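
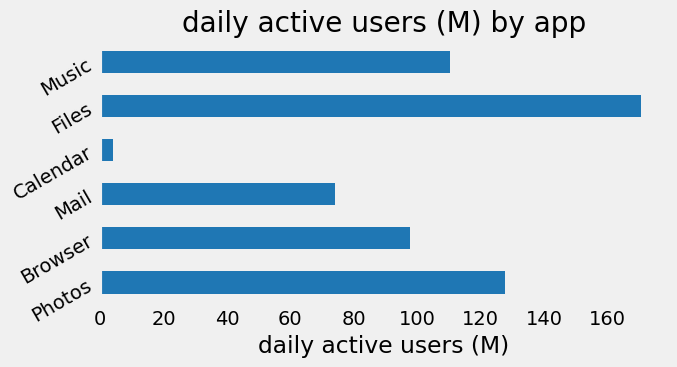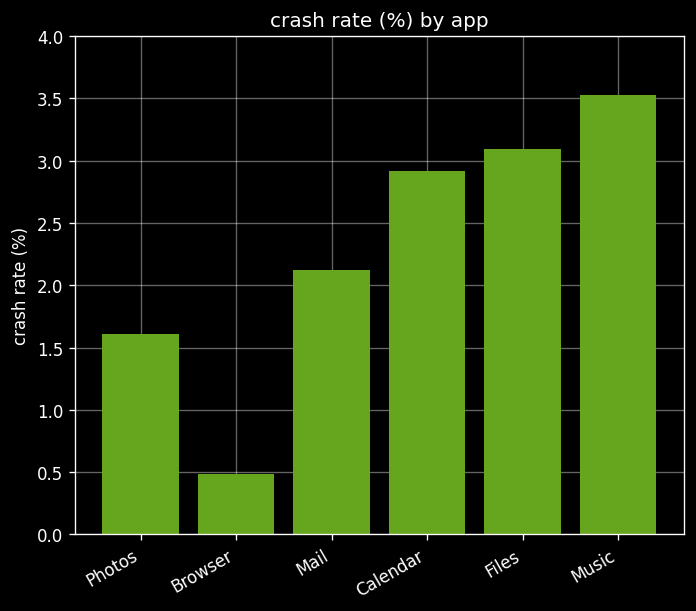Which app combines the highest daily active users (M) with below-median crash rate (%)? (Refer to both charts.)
Chart 2 median crash rate (%) ≈ 2.5; below-median apps: Photos, Browser, Mail. Among those, Photos has the highest daily active users (M) (≈ 120).

Photos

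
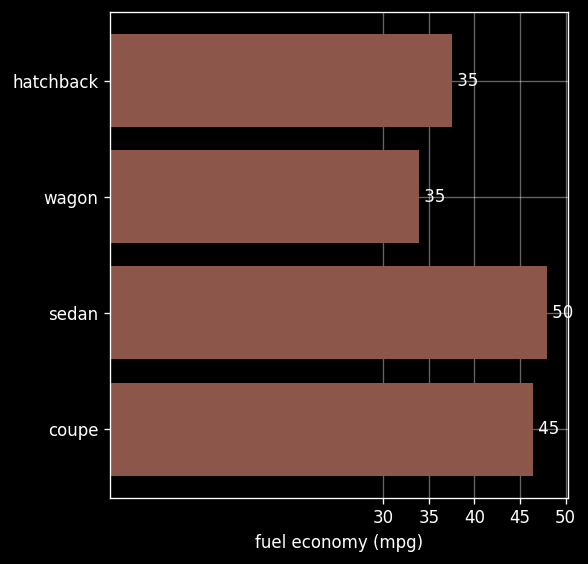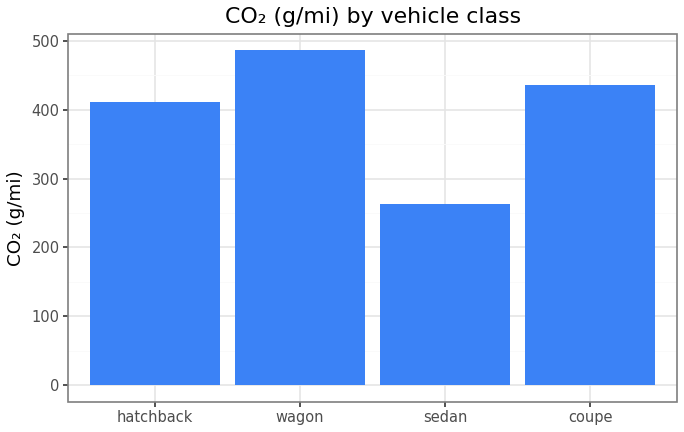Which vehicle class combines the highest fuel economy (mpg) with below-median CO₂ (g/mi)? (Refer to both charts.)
Chart 2 median CO₂ (g/mi) ≈ 400; below-median vehicle classes: hatchback, sedan. Among those, sedan has the highest fuel economy (mpg) (≈ 50).

sedan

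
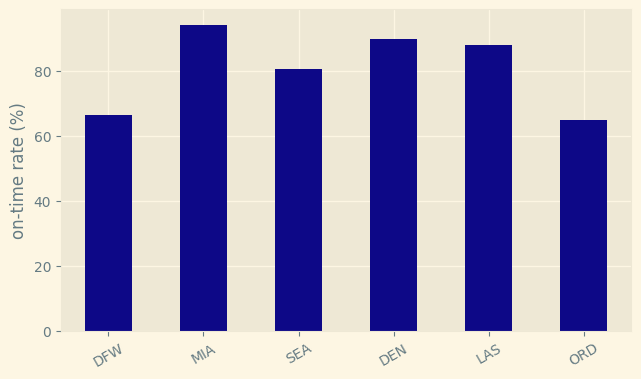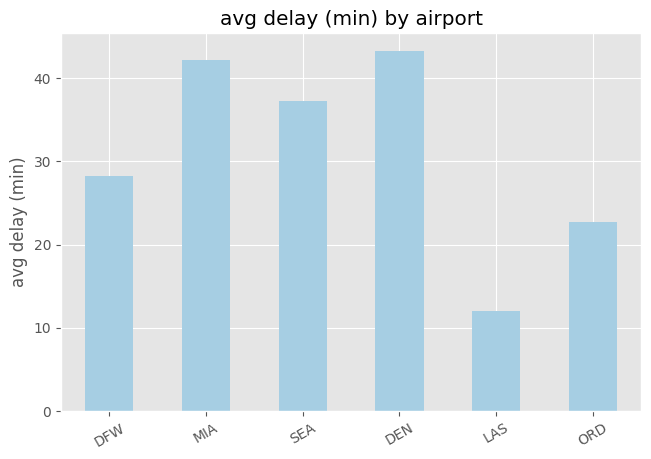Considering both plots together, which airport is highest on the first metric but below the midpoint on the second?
Chart 2 median avg delay (min) ≈ 35; below-median airports: DFW, LAS, ORD. Among those, LAS has the highest on-time rate (%) (≈ 90).

LAS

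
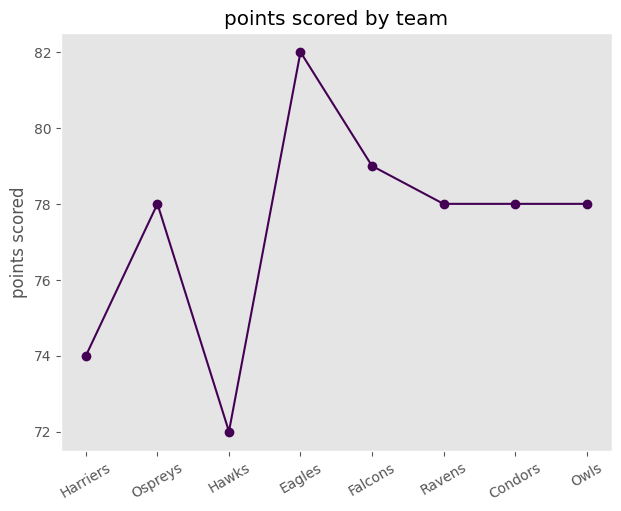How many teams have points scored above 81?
Above 81: Eagles.

1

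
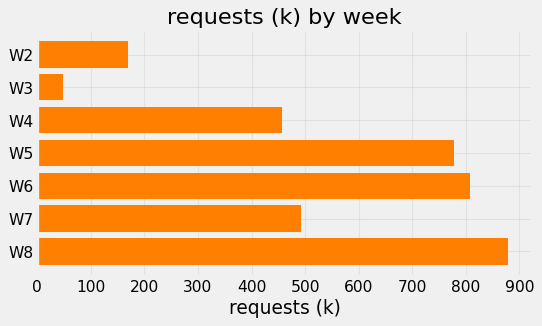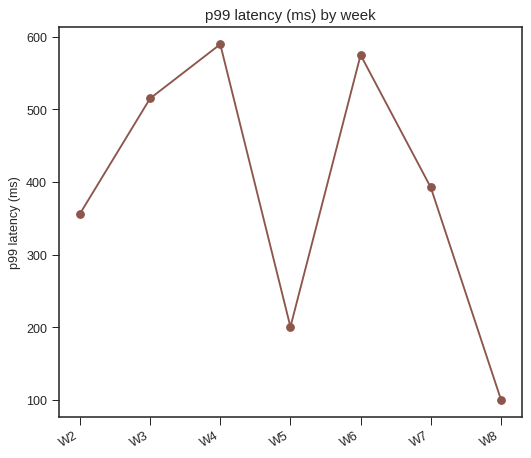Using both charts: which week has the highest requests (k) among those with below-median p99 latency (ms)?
W8

Chart 2 median p99 latency (ms) ≈ 400; below-median weeks: W2, W5, W8. Among those, W8 has the highest requests (k) (≈ 900).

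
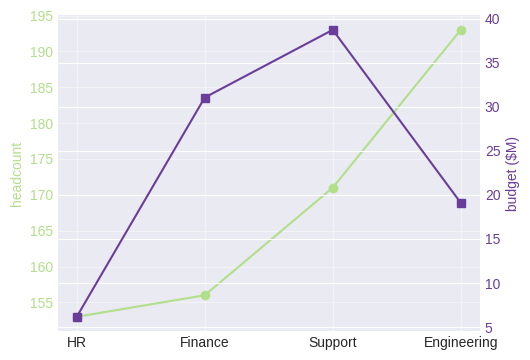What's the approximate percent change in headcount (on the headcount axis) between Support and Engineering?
≈ +14.7%

Support ≈ 170, Engineering ≈ 195; (195 − 170) / 170 ≈ +14.7%.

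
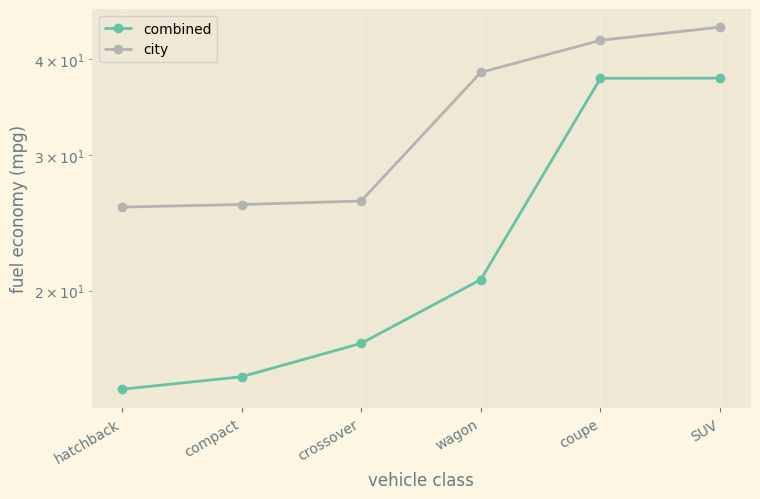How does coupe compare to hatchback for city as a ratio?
coupe ≈ 40, hatchback ≈ 25; 40/25 ≈ 1.6.

≈ 1.6×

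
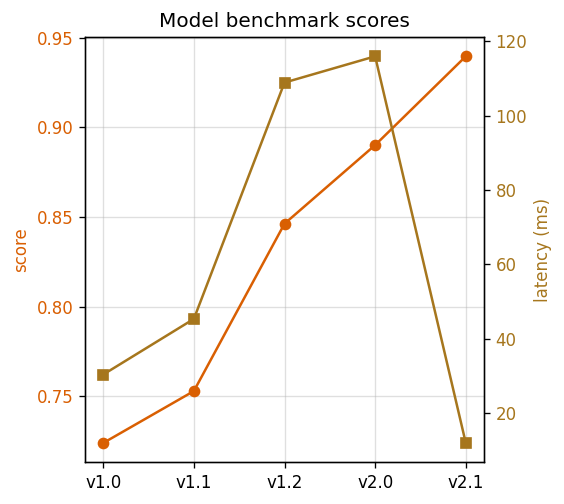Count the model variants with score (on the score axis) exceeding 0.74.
Above 0.74: v1.1, v1.2, v2.0, v2.1.

4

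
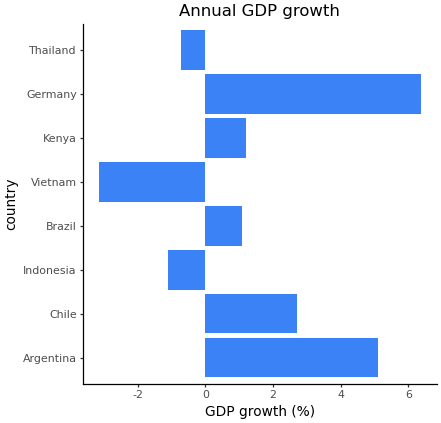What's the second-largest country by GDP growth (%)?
Top 3: Germany ≈ 6, Argentina ≈ 5, Chile ≈ 3.

Argentina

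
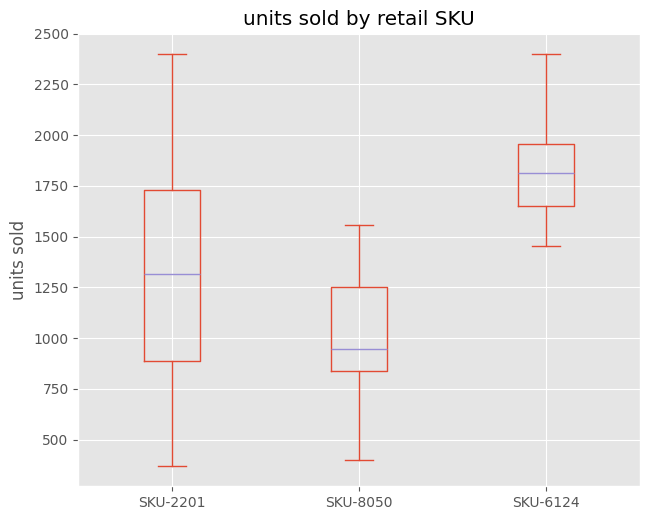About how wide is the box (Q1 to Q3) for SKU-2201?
≈ 800

Q3 ≈ 1700, Q1 ≈ 900; IQR ≈ 800.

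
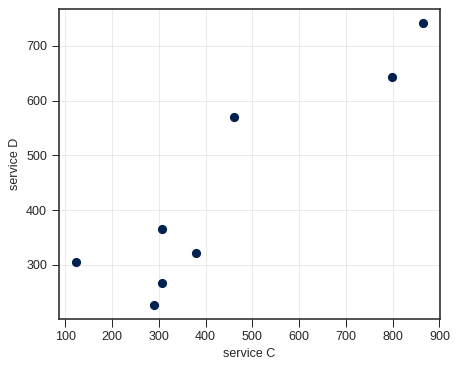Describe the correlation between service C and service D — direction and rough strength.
positive, strong

Points are positively correlated; strong (|r| ≈ 0.9).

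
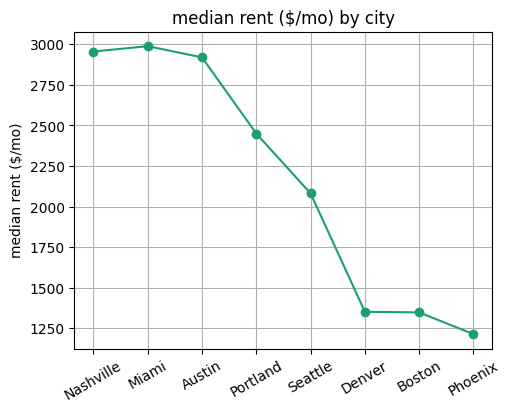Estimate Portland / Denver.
Portland ≈ 2400, Denver ≈ 1400; 2400/1400 ≈ 1.71.

≈ 1.71×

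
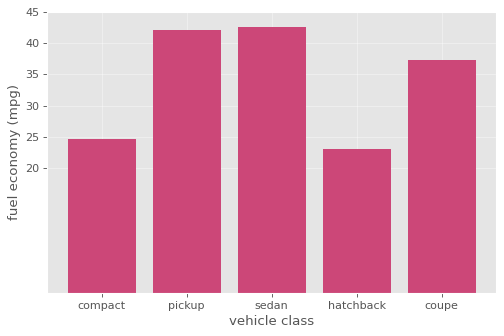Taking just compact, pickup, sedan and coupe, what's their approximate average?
≈ 36

(25 + 40 + 45 + 35) / 4 ≈ 36.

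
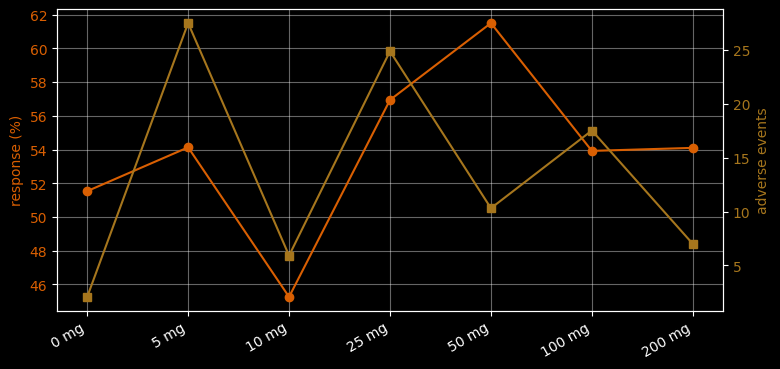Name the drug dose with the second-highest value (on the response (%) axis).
Top 3 (on the response (%) axis): 50 mg ≈ 62, 25 mg ≈ 56, 5 mg ≈ 54.

25 mg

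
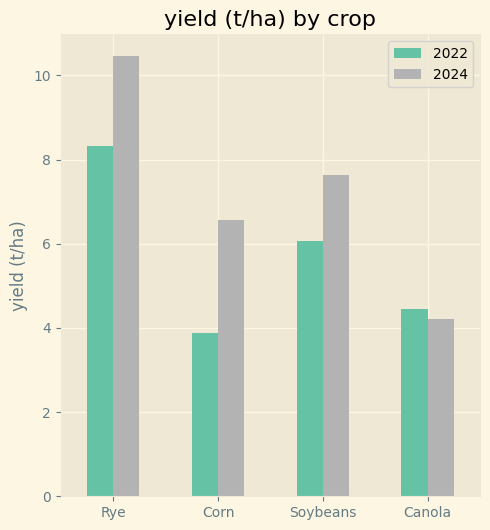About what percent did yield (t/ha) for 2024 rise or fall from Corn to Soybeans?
Corn ≈ 7, Soybeans ≈ 8; (8 − 7) / 7 ≈ +14.3%.

≈ +14.3%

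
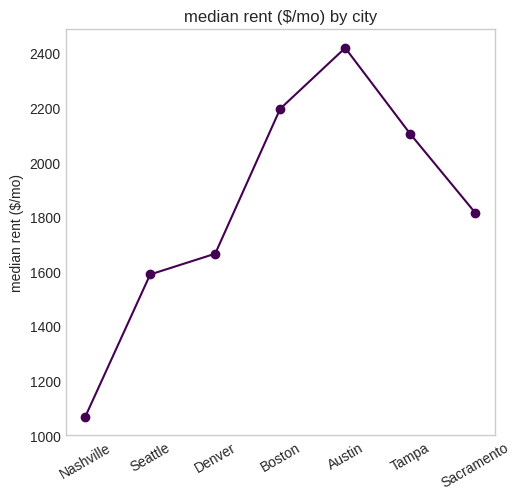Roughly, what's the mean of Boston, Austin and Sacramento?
(2200 + 2400 + 1800) / 3 ≈ 2133.

≈ 2133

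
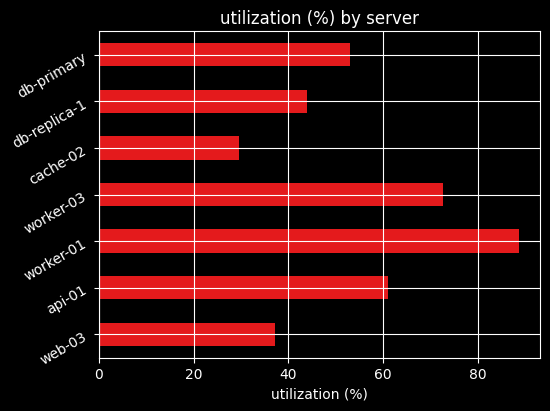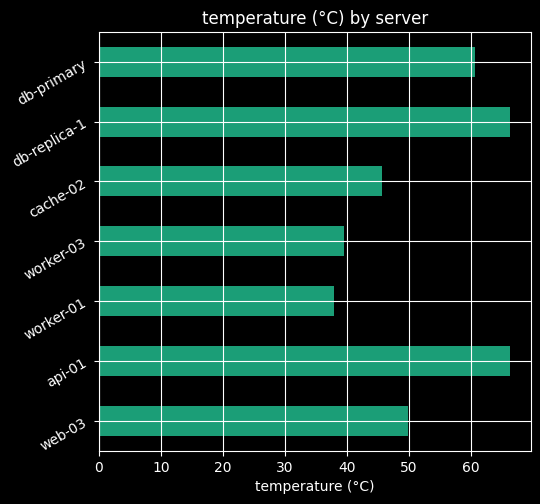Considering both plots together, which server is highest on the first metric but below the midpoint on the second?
Chart 2 median temperature (°C) ≈ 50; below-median servers: worker-01, worker-03, cache-02. Among those, worker-01 has the highest utilization (%) (≈ 90).

worker-01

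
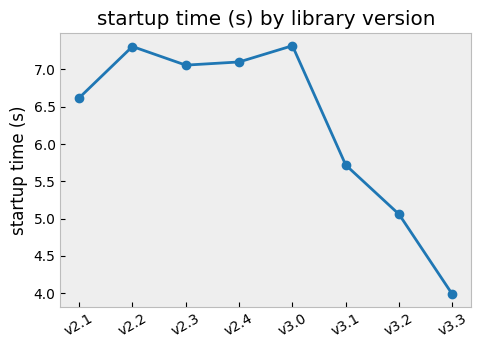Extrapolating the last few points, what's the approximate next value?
Last three: 5.5, 5.0, 4.0 → slope ≈ -0.75/step → next ≈ 3.25.

≈ 3.25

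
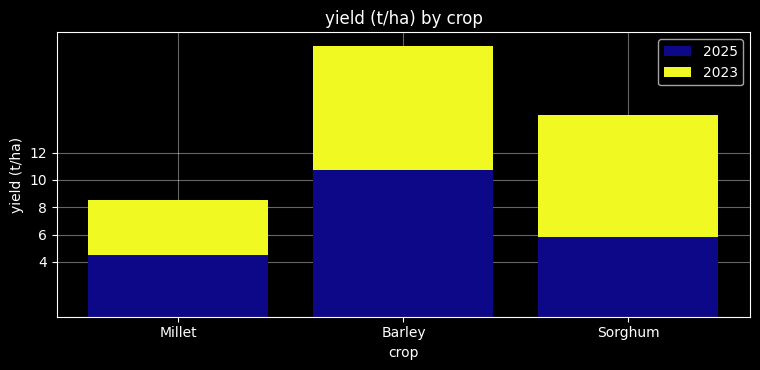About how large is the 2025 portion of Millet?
2025 top ≈ 4, bottom ≈ 0; segment ≈ 4.

≈ 4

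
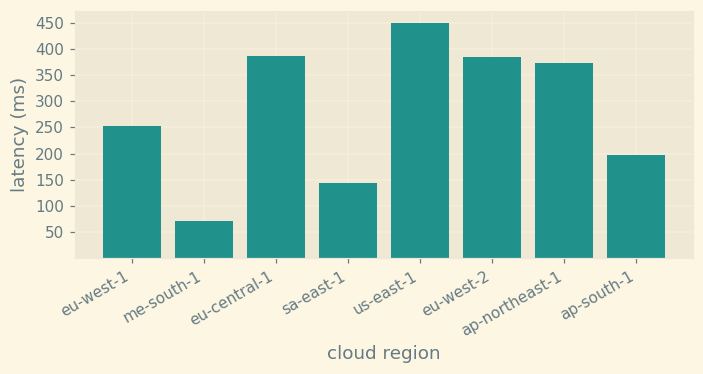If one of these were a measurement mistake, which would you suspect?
me-south-1

me-south-1 ≈ 50; the rest sit between ≈ 150 and ≈ 450.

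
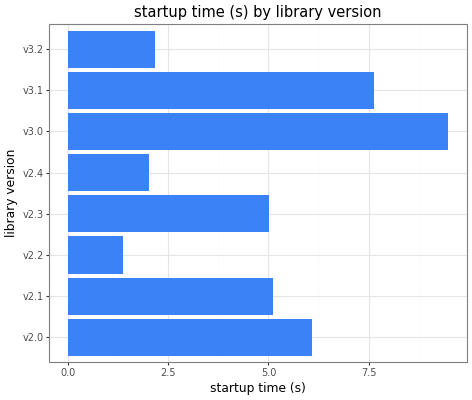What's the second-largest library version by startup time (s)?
v3.1

Top 3: v3.0 ≈ 9, v3.1 ≈ 8, v2.0 ≈ 6.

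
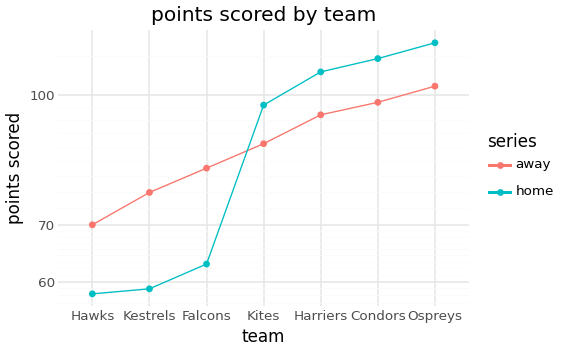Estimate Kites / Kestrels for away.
≈ 1.13×

Kites ≈ 85, Kestrels ≈ 75; 85/75 ≈ 1.13.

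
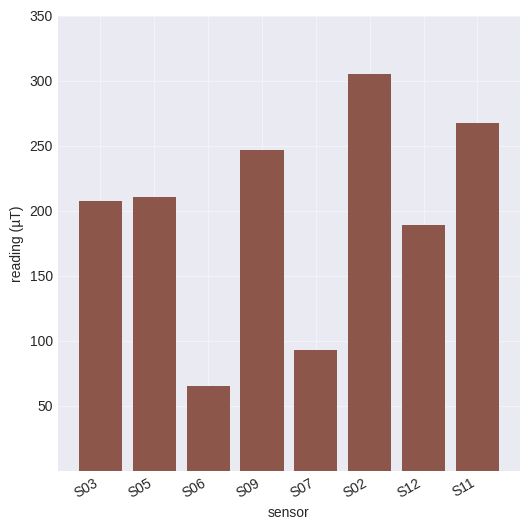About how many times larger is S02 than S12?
≈ 1.5×

S02 ≈ 300, S12 ≈ 200; 300/200 ≈ 1.5.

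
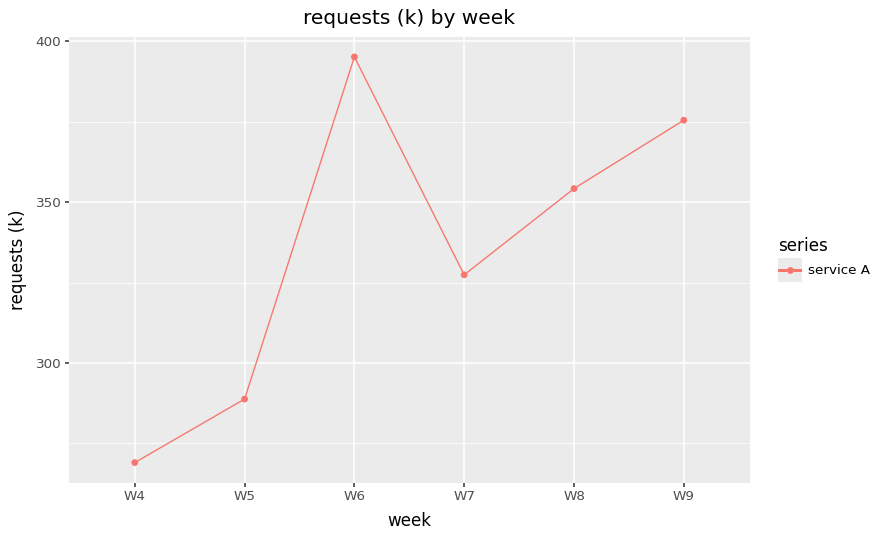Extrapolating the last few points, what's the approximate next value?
Last three: 320, 360, 380 → slope ≈ 30/step → next ≈ 410.

≈ 410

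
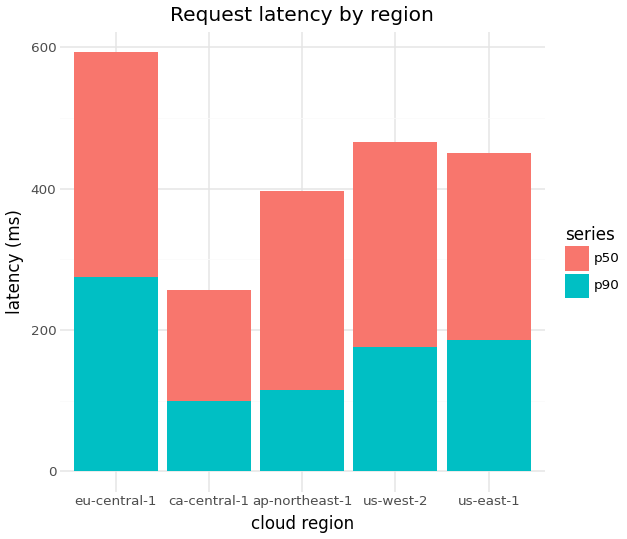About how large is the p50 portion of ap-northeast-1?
p50 top ≈ 400, bottom ≈ 100; segment ≈ 300.

≈ 300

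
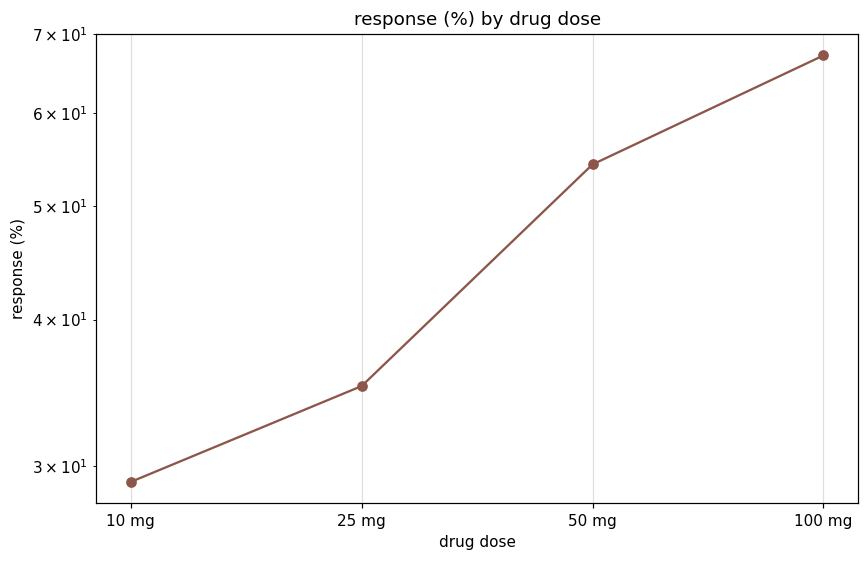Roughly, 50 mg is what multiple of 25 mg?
≈ 1.57×

50 mg ≈ 55, 25 mg ≈ 35; 55/35 ≈ 1.57.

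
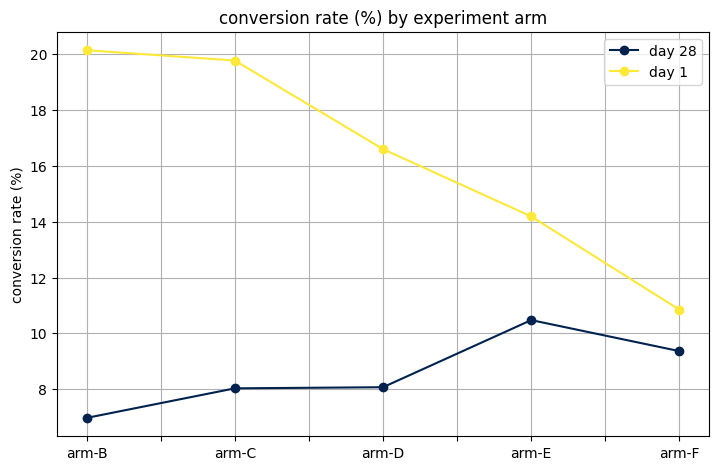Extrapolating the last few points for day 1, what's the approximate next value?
≈ 7

Last three: 16, 14, 10 → slope ≈ -3/step → next ≈ 7.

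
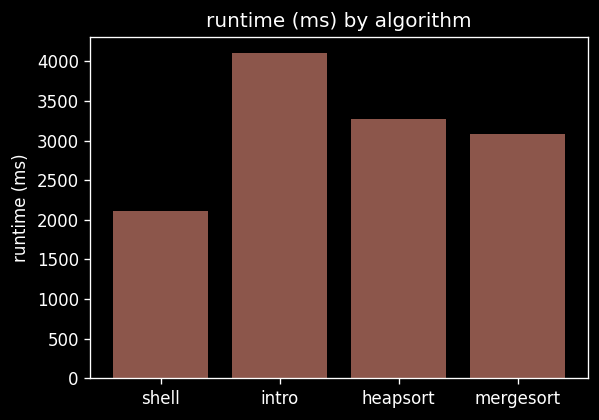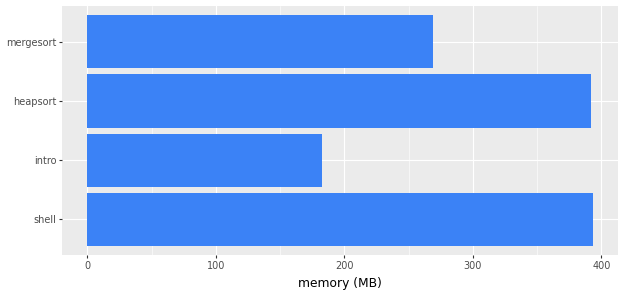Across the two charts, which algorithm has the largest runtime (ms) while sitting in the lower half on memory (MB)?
Chart 2 median memory (MB) ≈ 350; below-median algorithms: intro, mergesort. Among those, intro has the highest runtime (ms) (≈ 4000).

intro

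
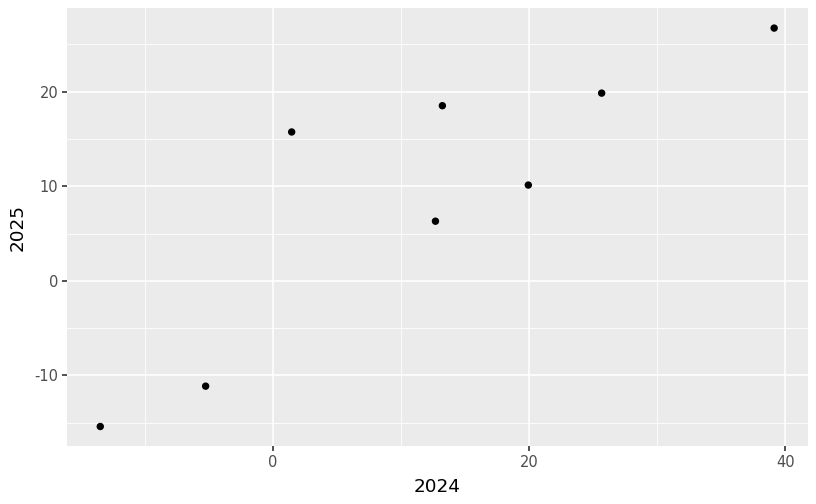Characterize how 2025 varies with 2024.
positive, strong

Points are positively correlated; strong (|r| ≈ 0.9).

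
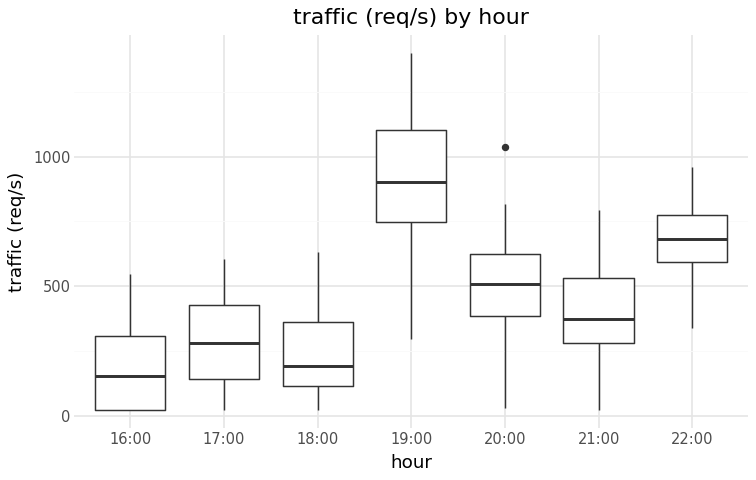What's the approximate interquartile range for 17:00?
≈ 300

Q3 ≈ 400, Q1 ≈ 100; IQR ≈ 300.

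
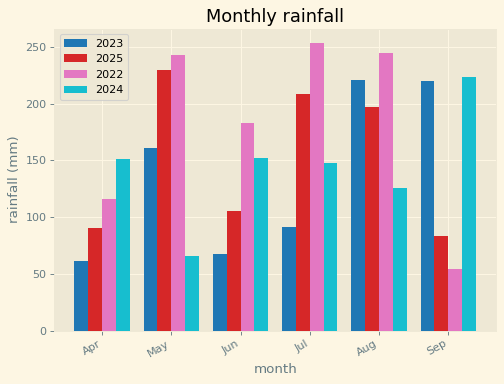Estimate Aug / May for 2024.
≈ 1.67×

Aug ≈ 125, May ≈ 75; 125/75 ≈ 1.67.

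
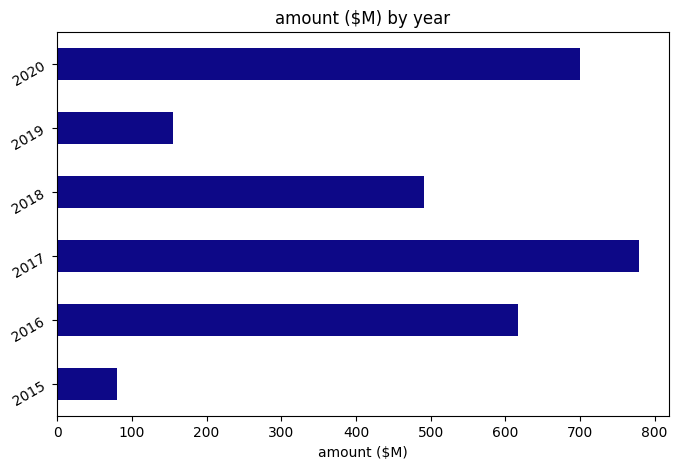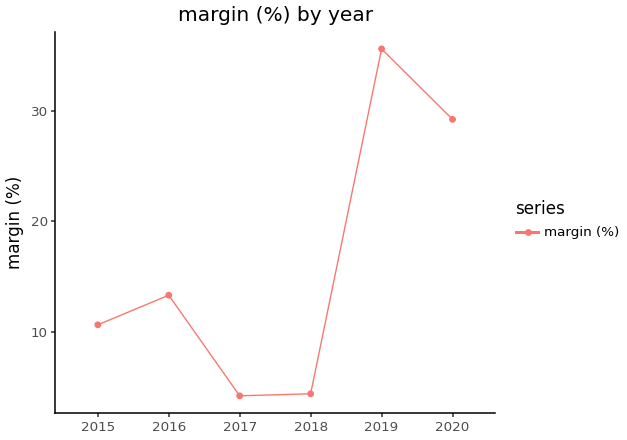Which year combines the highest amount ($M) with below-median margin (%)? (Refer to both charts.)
2017

Chart 2 median margin (%) ≈ 10; below-median years: 2015, 2017, 2018. Among those, 2017 has the highest amount ($M) (≈ 800).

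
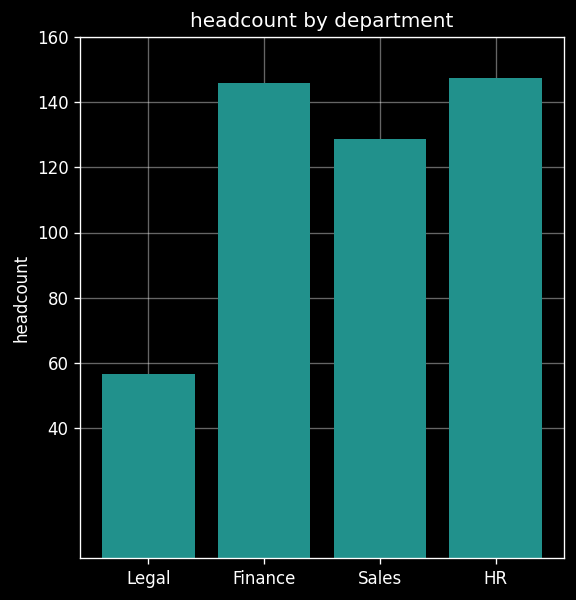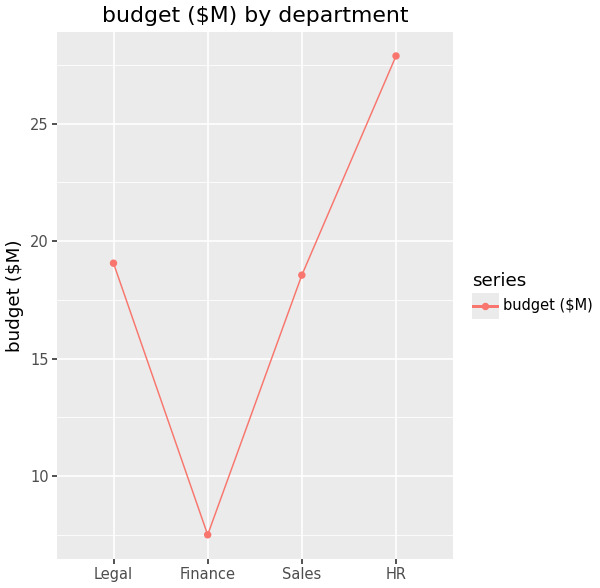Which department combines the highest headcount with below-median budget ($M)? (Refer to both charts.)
Chart 2 median budget ($M) ≈ 20; below-median departments: Finance, Sales. Among those, Finance has the highest headcount (≈ 140).

Finance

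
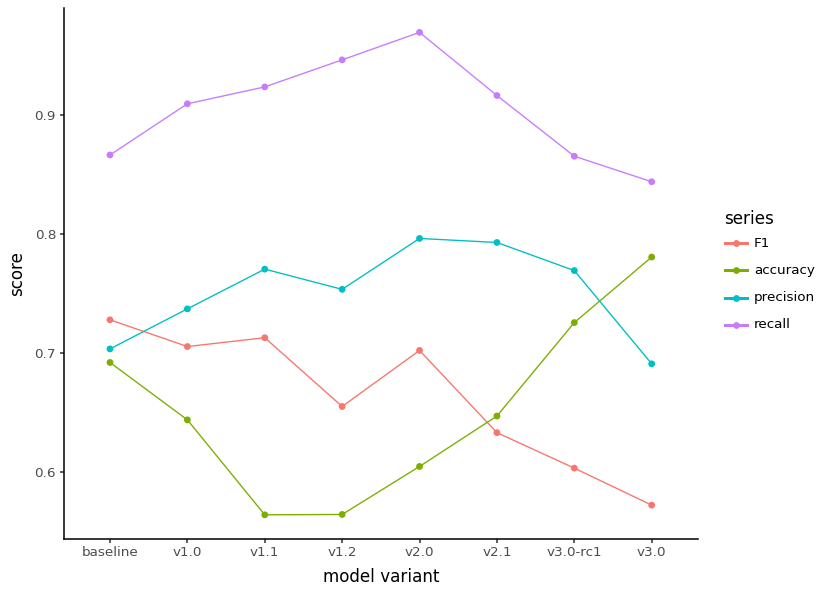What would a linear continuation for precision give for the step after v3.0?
Last three: 0.80, 0.75, 0.70 → slope ≈ -0.05/step → next ≈ 0.65.

≈ 0.65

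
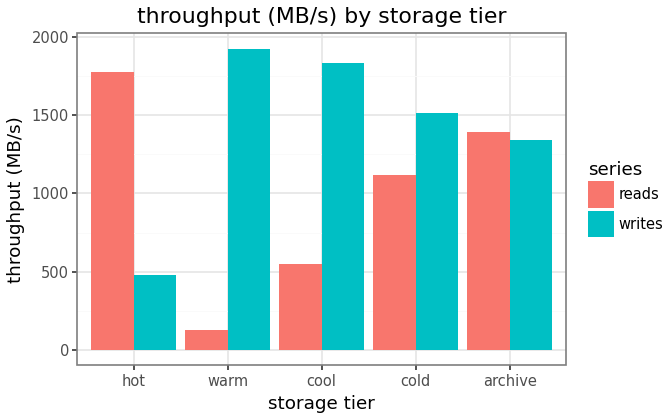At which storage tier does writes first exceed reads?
hot: writes ≈ 400 vs reads ≈ 1800 (not yet); warm: writes ≈ 2000 vs reads ≈ 200 (first crossover).

warm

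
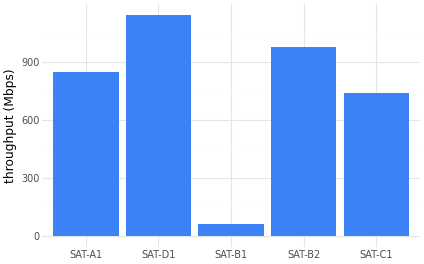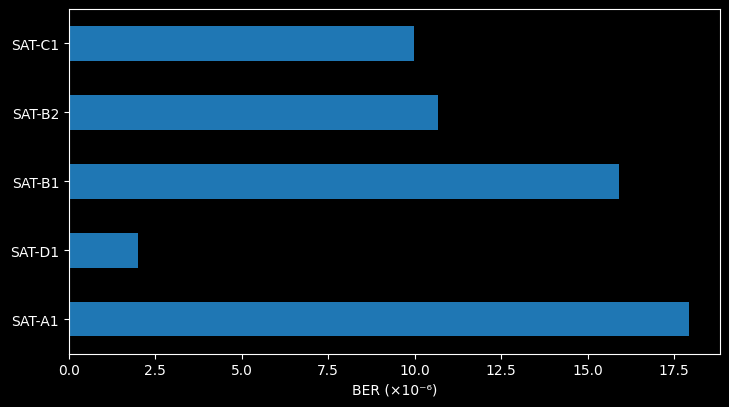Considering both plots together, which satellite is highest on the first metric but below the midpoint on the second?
SAT-D1

Chart 2 median BER (×10⁻⁶) ≈ 10; below-median satellites: SAT-D1, SAT-C1. Among those, SAT-D1 has the highest throughput (Mbps) (≈ 1200).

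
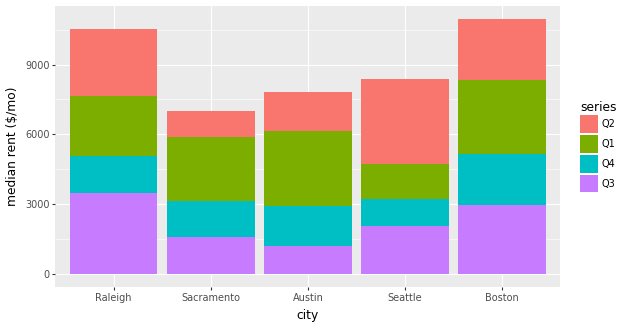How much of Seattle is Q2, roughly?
≈ 3000

Q2 top ≈ 8000, bottom ≈ 5000; segment ≈ 3000.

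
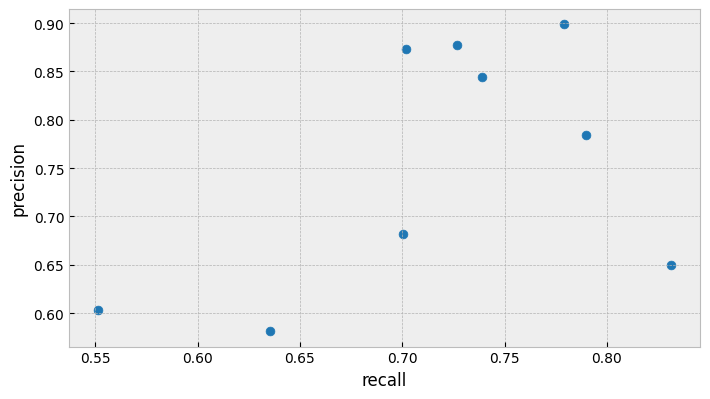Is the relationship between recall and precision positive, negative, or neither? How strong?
positive, moderate

Points are positively correlated; moderate (|r| ≈ 0.5).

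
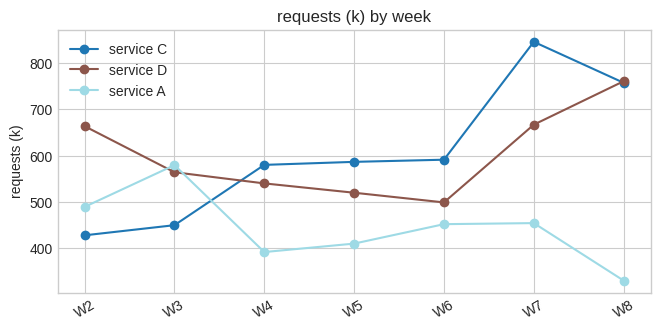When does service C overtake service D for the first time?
W4

W3: service C ≈ 450 vs service D ≈ 550 (not yet); W4: service C ≈ 600 vs service D ≈ 550 (first crossover).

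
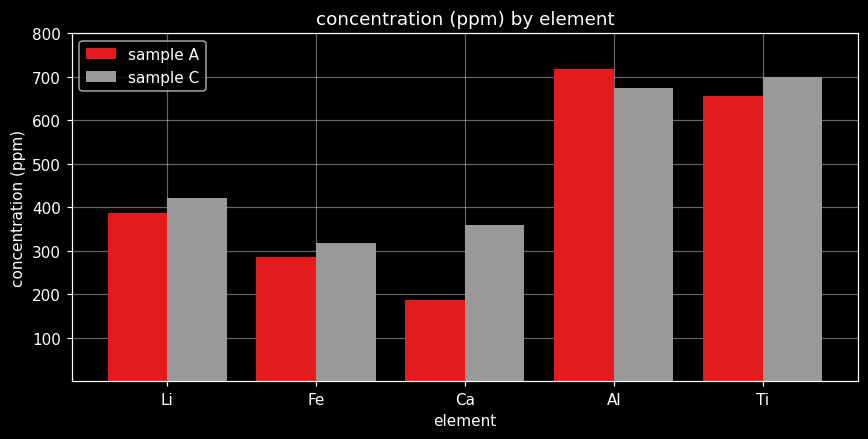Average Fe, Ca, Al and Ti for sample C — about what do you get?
(300 + 400 + 700 + 700) / 4 ≈ 525.

≈ 525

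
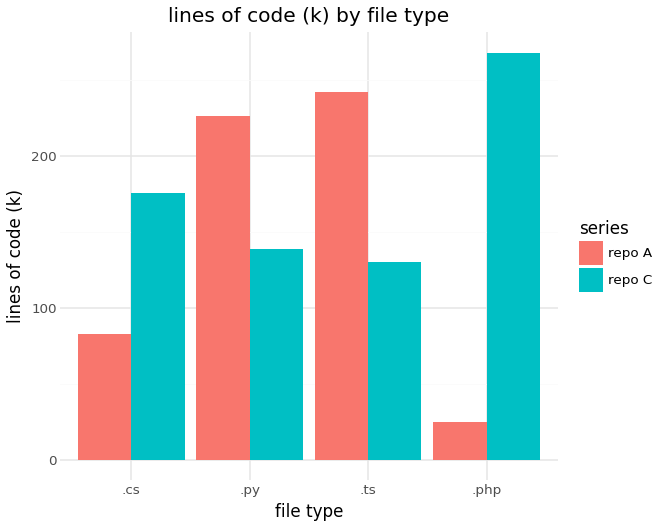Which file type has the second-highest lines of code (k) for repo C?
.cs

Top 3 for repo C: .php ≈ 275, .cs ≈ 175, .py ≈ 150.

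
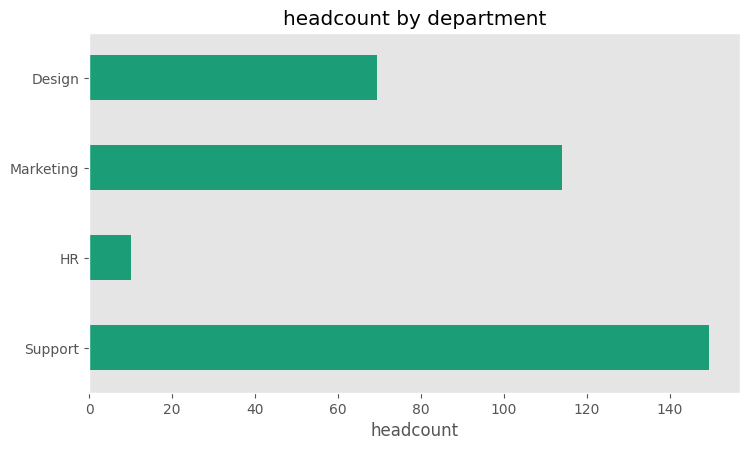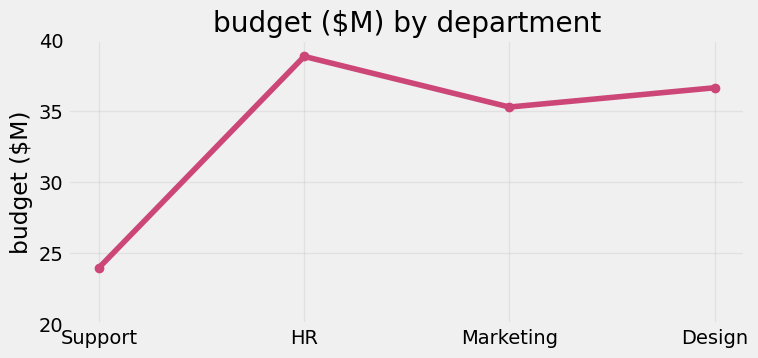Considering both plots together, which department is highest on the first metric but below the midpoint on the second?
Chart 2 median budget ($M) ≈ 35; below-median departments: Support, Marketing. Among those, Support has the highest headcount (≈ 140).

Support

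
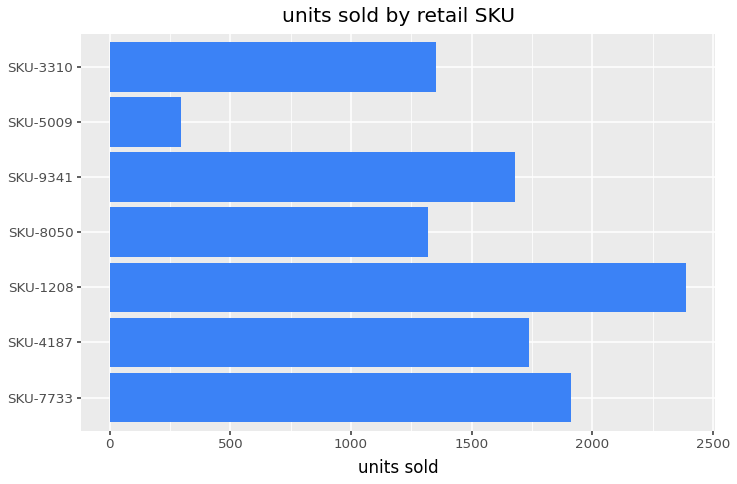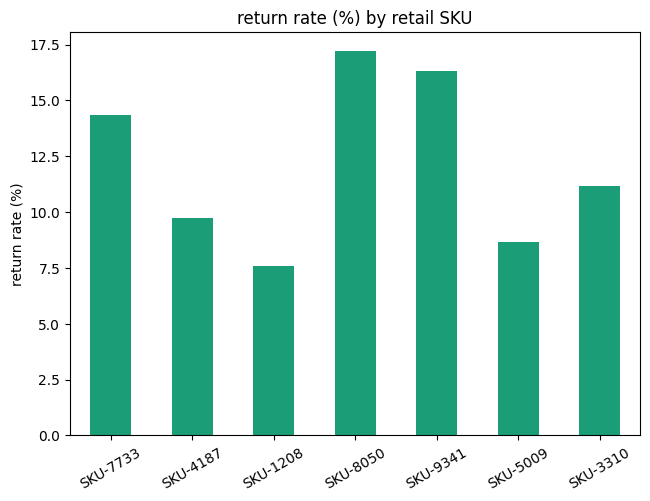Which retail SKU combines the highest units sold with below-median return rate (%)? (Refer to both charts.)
SKU-1208

Chart 2 median return rate (%) ≈ 12; below-median retail SKUs: SKU-4187, SKU-1208, SKU-5009. Among those, SKU-1208 has the highest units sold (≈ 2500).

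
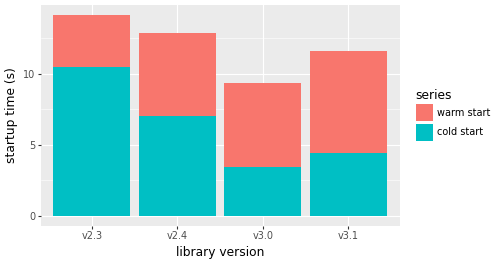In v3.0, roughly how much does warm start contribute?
warm start top ≈ 10, bottom ≈ 4; segment ≈ 6.

≈ 6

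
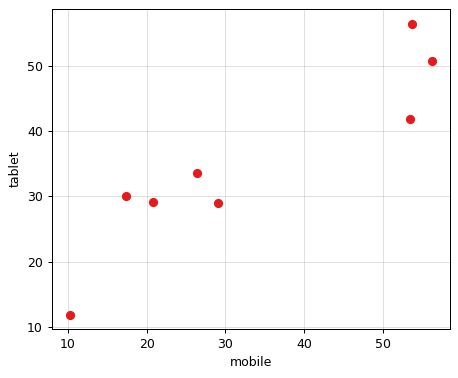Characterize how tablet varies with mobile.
Points are positively correlated; strong (|r| ≈ 0.9).

positive, strong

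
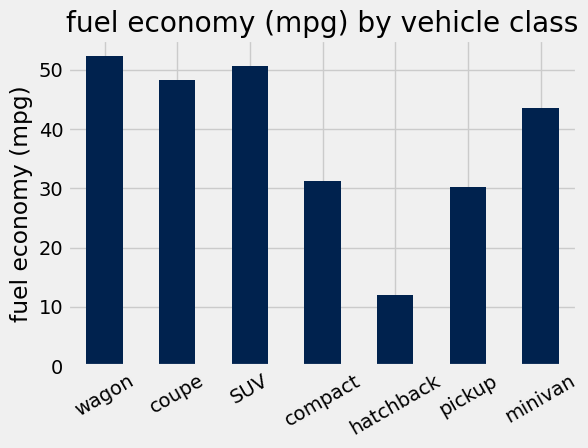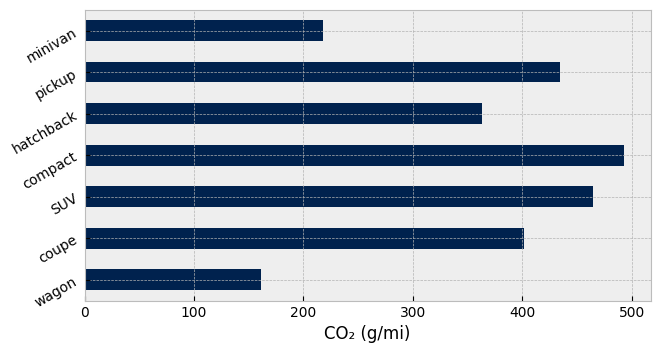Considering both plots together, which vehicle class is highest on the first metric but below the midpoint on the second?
Chart 2 median CO₂ (g/mi) ≈ 400; below-median vehicle classes: wagon, hatchback, minivan. Among those, wagon has the highest fuel economy (mpg) (≈ 50).

wagon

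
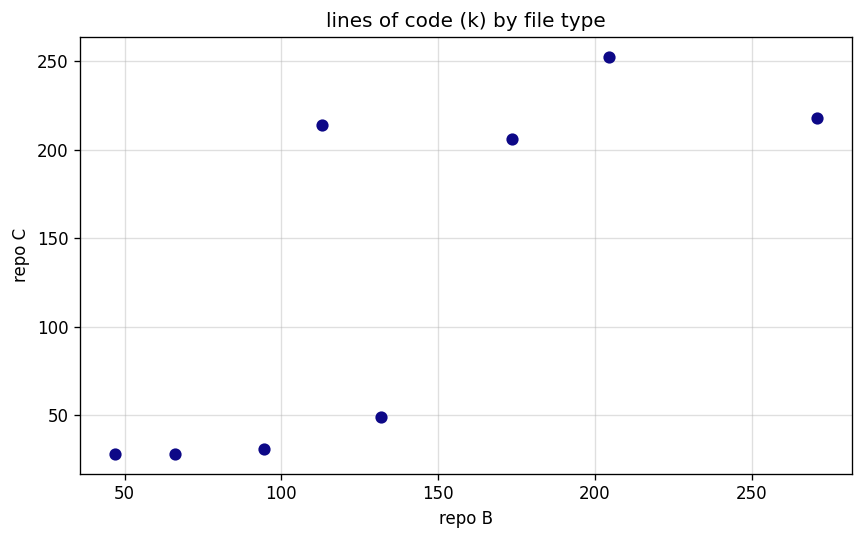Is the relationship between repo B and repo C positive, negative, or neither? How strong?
positive, strong

Points are positively correlated; strong (|r| ≈ 0.8).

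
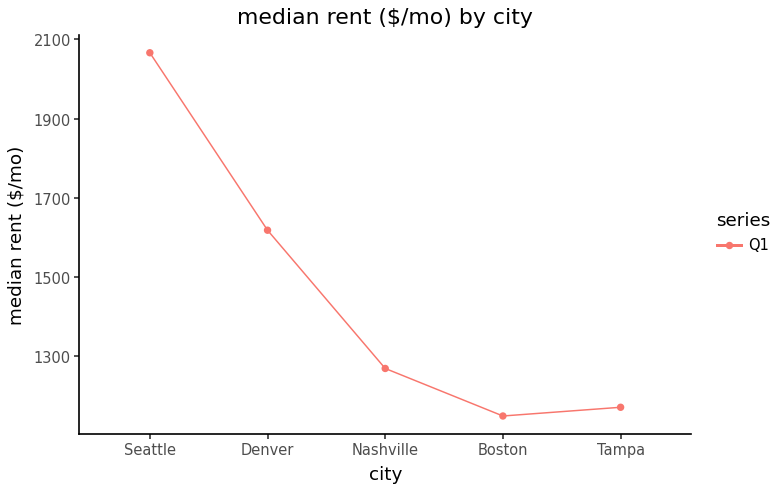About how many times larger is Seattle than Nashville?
≈ 1.62×

Seattle ≈ 2100, Nashville ≈ 1300; 2100/1300 ≈ 1.62.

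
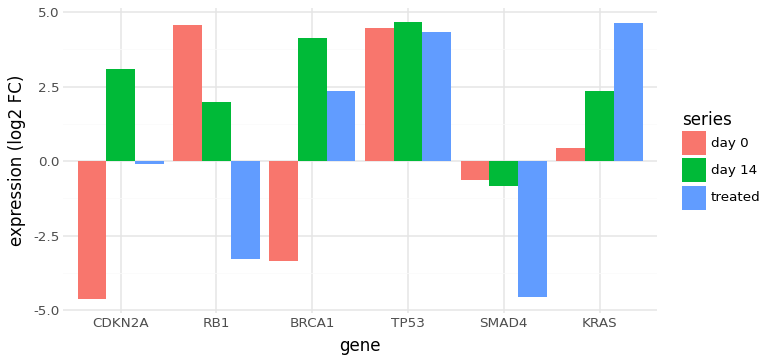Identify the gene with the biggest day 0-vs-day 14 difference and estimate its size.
CDKN2A, ≈ 8 log2 FC

CDKN2A: day 0 ≈ -5, day 14 ≈ 3 → gap ≈ 8. Next-largest (BRCA1) is only ≈ 7.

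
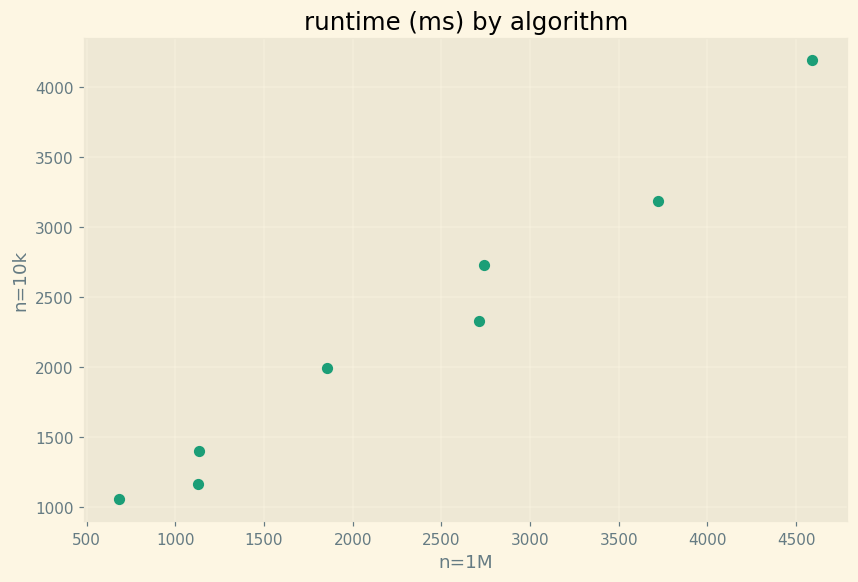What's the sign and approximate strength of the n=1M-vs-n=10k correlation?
Points are positively correlated; strong (|r| ≈ 1.0).

positive, strong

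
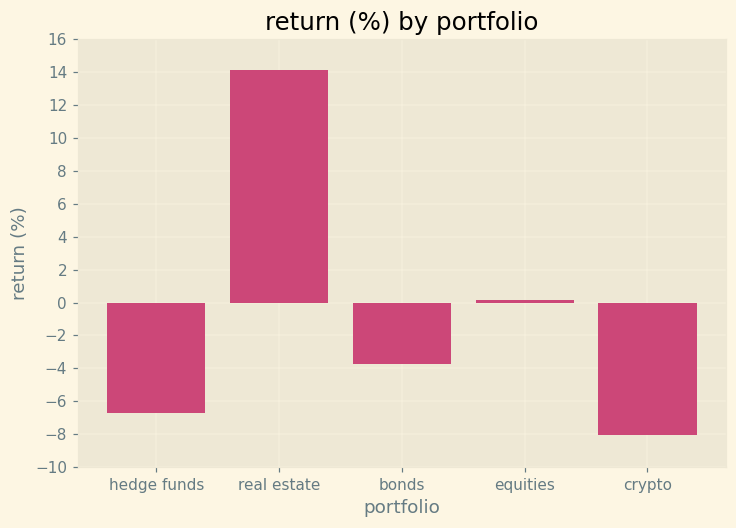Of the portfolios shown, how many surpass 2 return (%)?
Above 2: real estate.

1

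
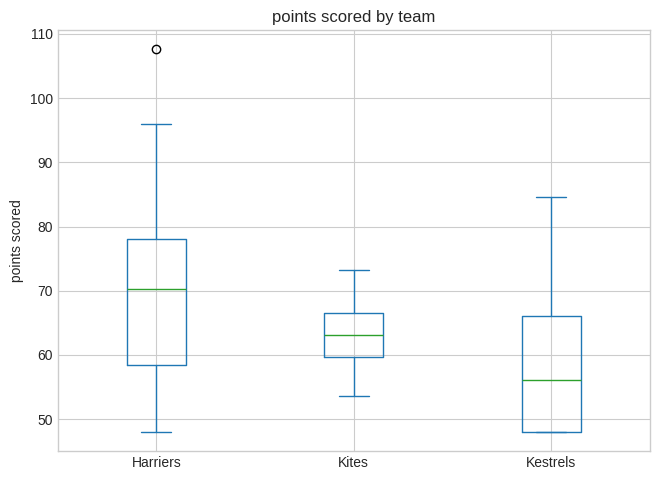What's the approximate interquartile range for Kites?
≈ 7

Q3 ≈ 67, Q1 ≈ 60; IQR ≈ 7.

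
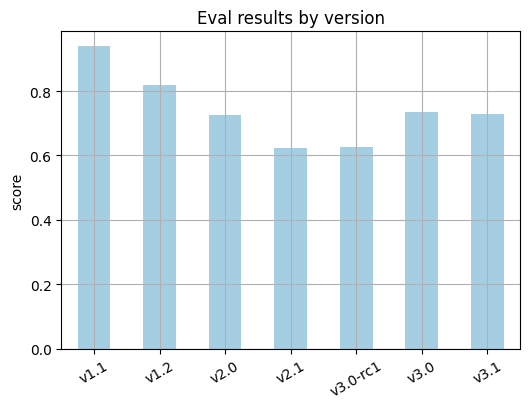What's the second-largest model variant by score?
v1.2

Top 3: v1.1 ≈ 0.9, v1.2 ≈ 0.8, v3.0 ≈ 0.7.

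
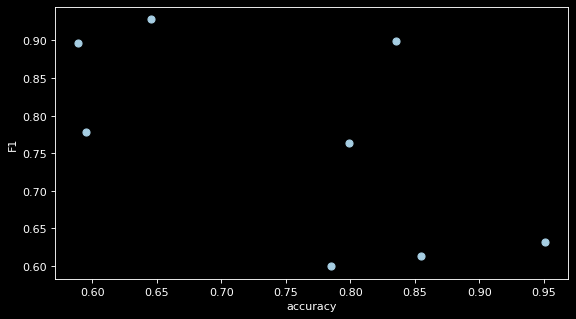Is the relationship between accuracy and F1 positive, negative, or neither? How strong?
negative, moderate

Points are negatively correlated; moderate (|r| ≈ 0.6).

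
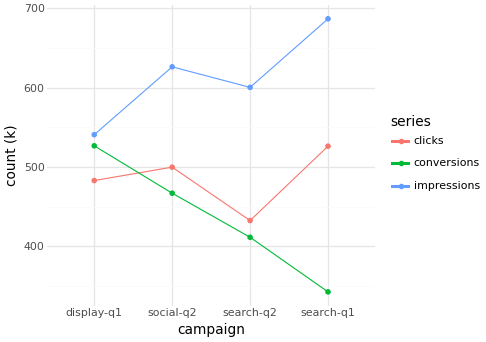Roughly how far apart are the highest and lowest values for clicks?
≈ 100

Max search-q1 ≈ 550, min search-q2 ≈ 450; range ≈ 100.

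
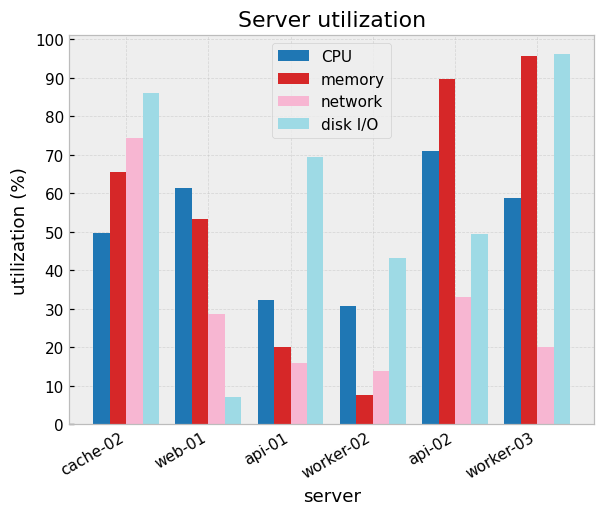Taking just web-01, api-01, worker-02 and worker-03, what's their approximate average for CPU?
≈ 45

(60 + 30 + 30 + 60) / 4 ≈ 45.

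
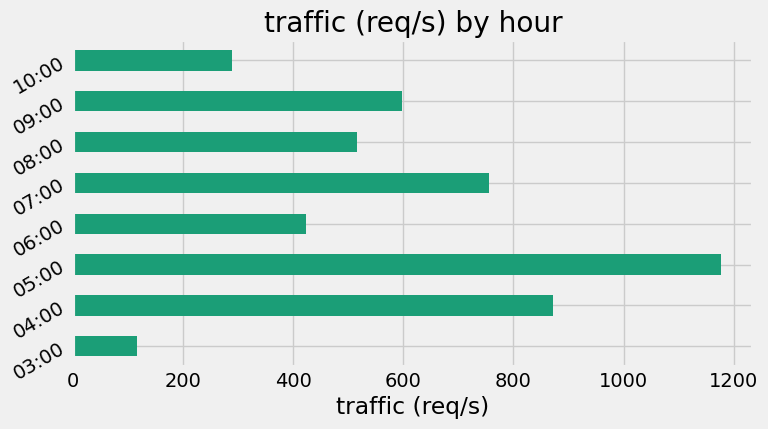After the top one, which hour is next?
Top 3: 05:00 ≈ 1200, 04:00 ≈ 900, 07:00 ≈ 800.

04:00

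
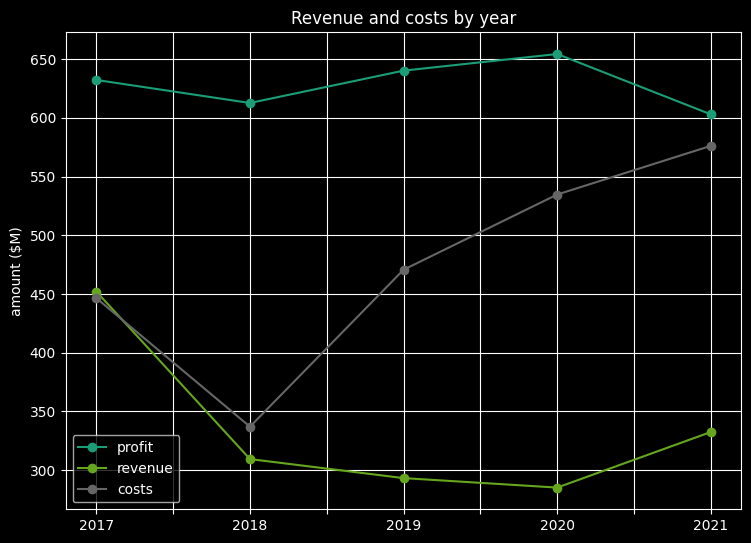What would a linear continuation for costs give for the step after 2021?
Last three: 450, 550, 600 → slope ≈ 75/step → next ≈ 675.

≈ 675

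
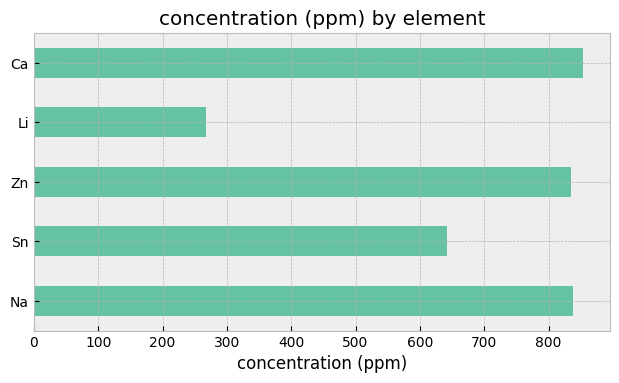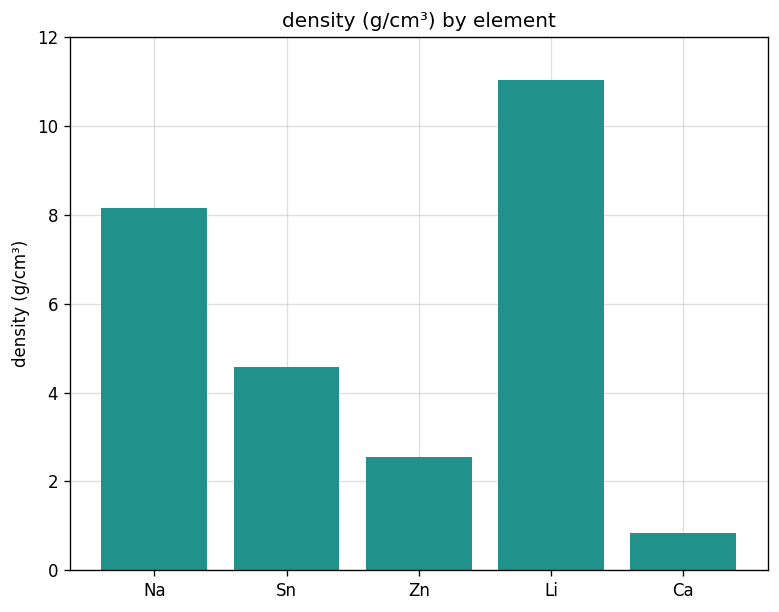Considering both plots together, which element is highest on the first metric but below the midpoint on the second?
Ca

Chart 2 median density (g/cm³) ≈ 4; below-median elements: Zn, Ca. Among those, Ca has the highest concentration (ppm) (≈ 900).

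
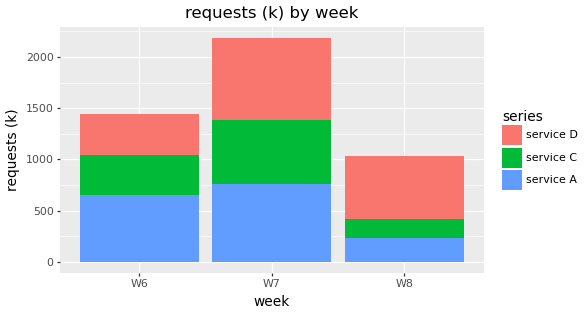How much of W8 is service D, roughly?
≈ 600

service D top ≈ 1000, bottom ≈ 400; segment ≈ 600.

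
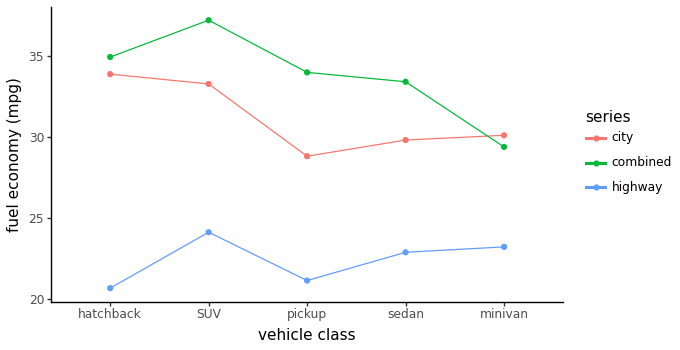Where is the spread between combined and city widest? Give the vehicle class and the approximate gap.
pickup, ≈ 6 mpg

pickup: combined ≈ 34, city ≈ 28 → gap ≈ 6. Next-largest (SUV) is only ≈ 4.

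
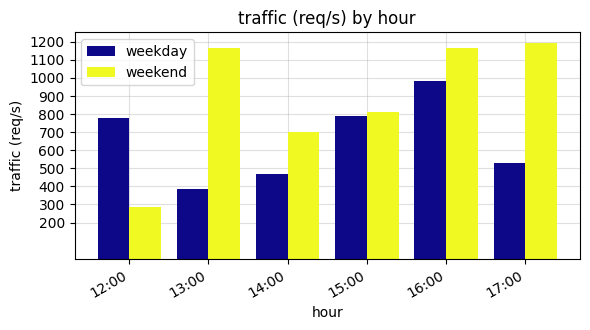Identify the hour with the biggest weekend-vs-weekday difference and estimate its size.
13:00, ≈ 800 req/s

13:00: weekend ≈ 1200, weekday ≈ 400 → gap ≈ 800. Next-largest (17:00) is only ≈ 700.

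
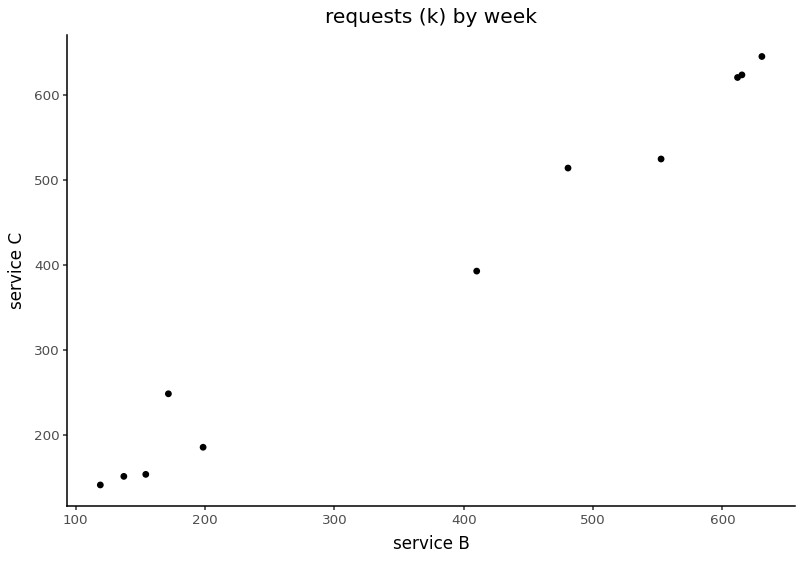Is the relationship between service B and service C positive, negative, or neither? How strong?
positive, strong

Points are positively correlated; strong (|r| ≈ 1.0).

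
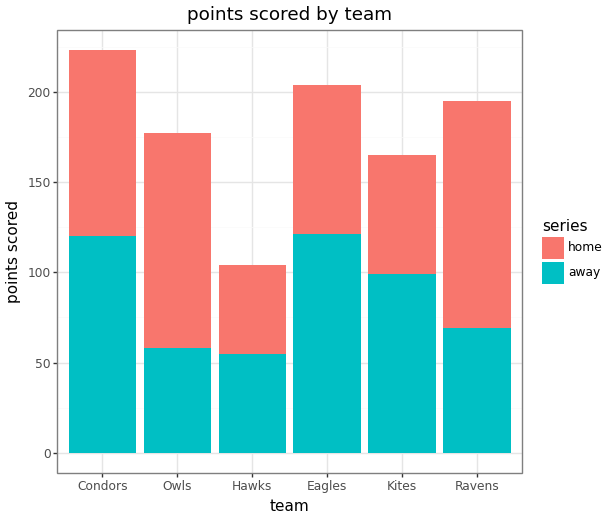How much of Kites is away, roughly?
≈ 100

away top ≈ 100, bottom ≈ 0; segment ≈ 100.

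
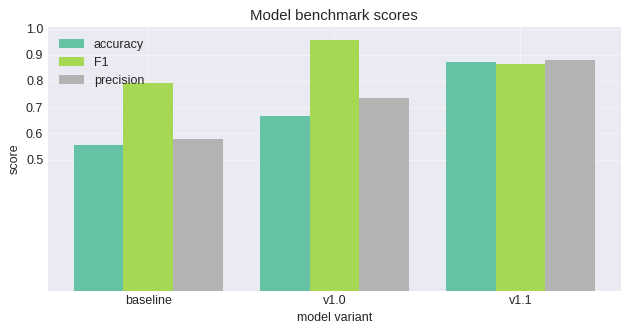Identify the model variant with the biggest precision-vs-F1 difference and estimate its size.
v1.0, ≈ 0.3

v1.0: precision ≈ 0.7, F1 ≈ 1.0 → gap ≈ 0.3. Next-largest (baseline) is only ≈ 0.2.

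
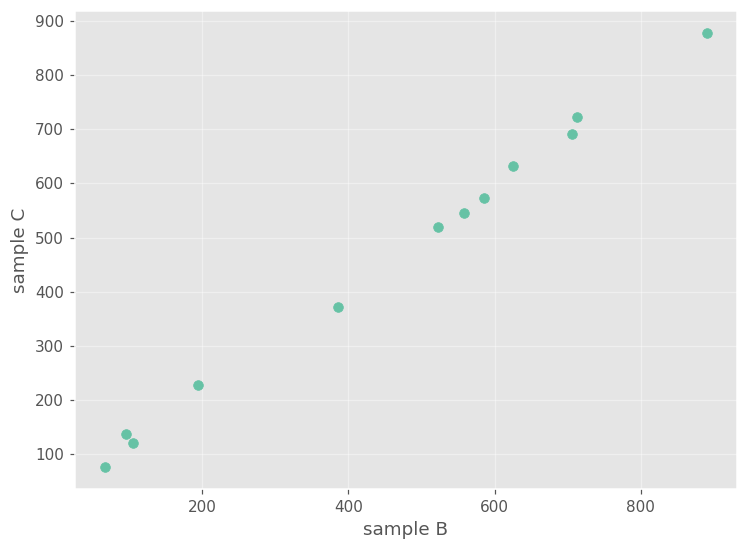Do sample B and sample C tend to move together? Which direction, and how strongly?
positive, strong

Points are positively correlated; strong (|r| ≈ 1.0).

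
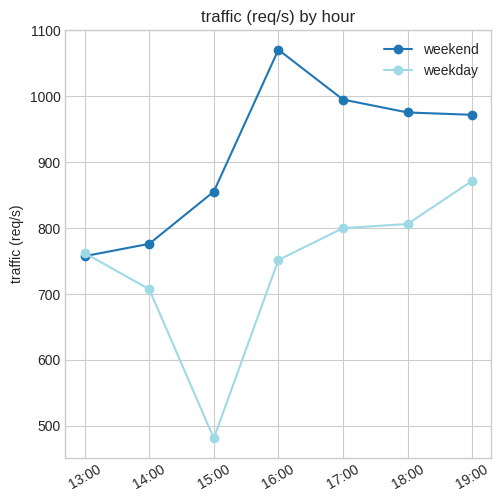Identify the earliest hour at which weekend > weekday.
13:00: weekend ≈ 750 vs weekday ≈ 750 (not yet); 14:00: weekend ≈ 800 vs weekday ≈ 700 (first crossover).

14:00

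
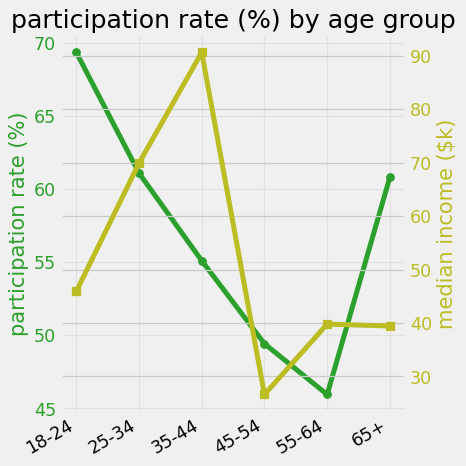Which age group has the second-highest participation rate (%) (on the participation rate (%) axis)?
Top 3 (on the participation rate (%) axis): 18-24 ≈ 70, 25-34 ≈ 62, 65+ ≈ 60.

25-34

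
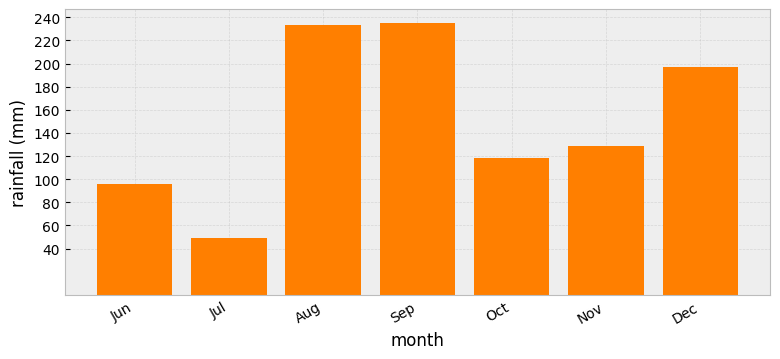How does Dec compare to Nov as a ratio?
≈ 1.67×

Dec ≈ 200, Nov ≈ 120; 200/120 ≈ 1.67.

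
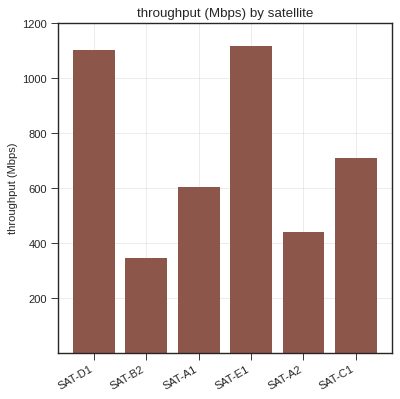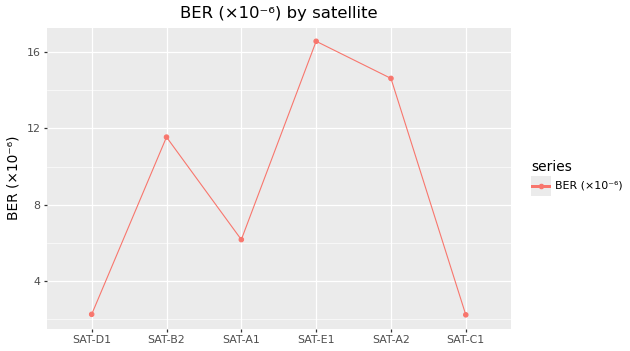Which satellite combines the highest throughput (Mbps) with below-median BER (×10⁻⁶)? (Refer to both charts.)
Chart 2 median BER (×10⁻⁶) ≈ 8; below-median satellites: SAT-D1, SAT-A1, SAT-C1. Among those, SAT-D1 has the highest throughput (Mbps) (≈ 1200).

SAT-D1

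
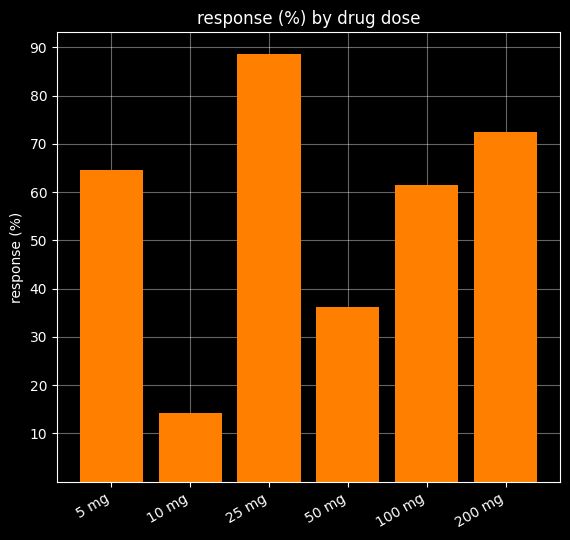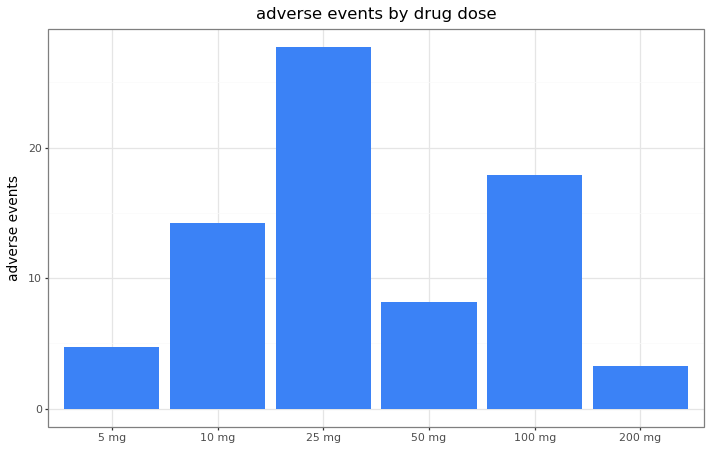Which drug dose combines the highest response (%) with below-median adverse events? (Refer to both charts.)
200 mg

Chart 2 median adverse events ≈ 10; below-median drug doses: 5 mg, 50 mg, 200 mg. Among those, 200 mg has the highest response (%) (≈ 70).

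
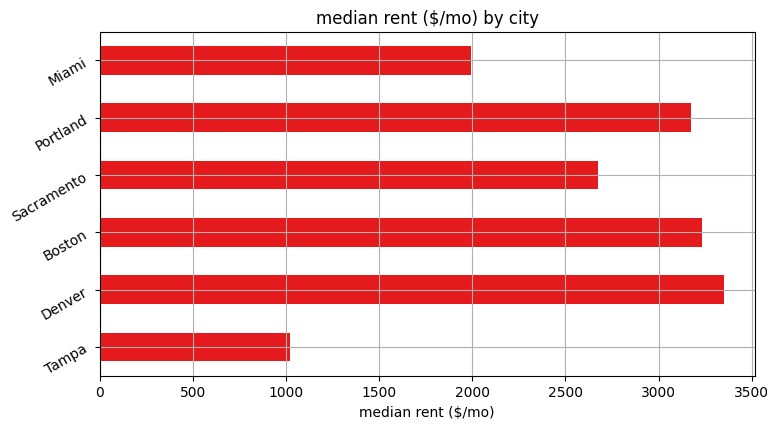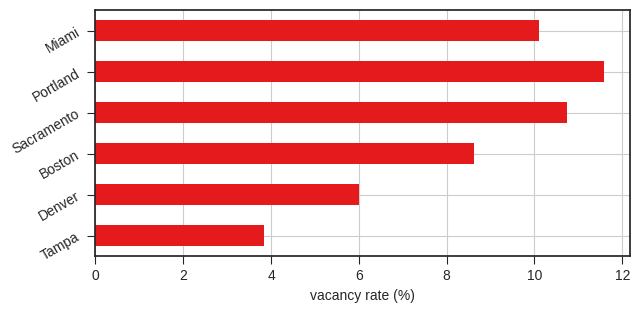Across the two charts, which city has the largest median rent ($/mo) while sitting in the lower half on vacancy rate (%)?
Denver

Chart 2 median vacancy rate (%) ≈ 10; below-median cities: Tampa, Denver, Boston. Among those, Denver has the highest median rent ($/mo) (≈ 3500).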